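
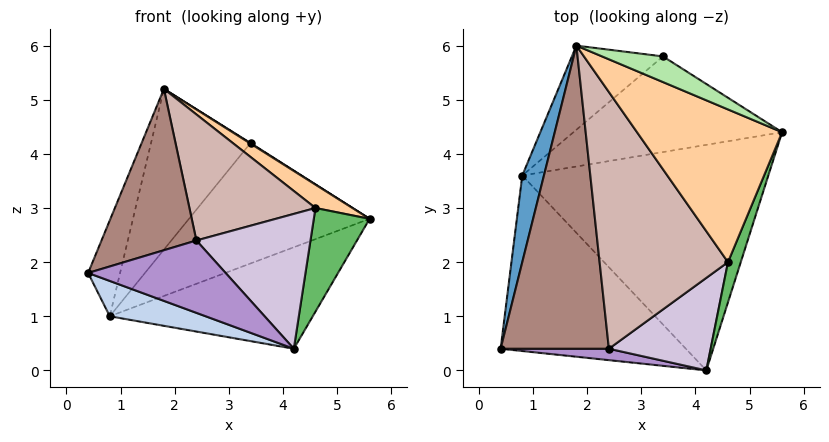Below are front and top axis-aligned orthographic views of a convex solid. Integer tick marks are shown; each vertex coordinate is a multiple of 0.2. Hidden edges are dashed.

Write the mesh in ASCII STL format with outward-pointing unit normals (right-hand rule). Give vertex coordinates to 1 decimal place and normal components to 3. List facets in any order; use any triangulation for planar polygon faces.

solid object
 facet normal -0.977 0.158 0.142
  outer loop
   vertex 0.8 3.6 1.0
   vertex 0.4 0.4 1.8
   vertex 1.8 6.0 5.2
  endloop
 endfacet
 facet normal -0.357 -0.184 -0.916
  outer loop
   vertex 0.8 3.6 1.0
   vertex 4.2 0.0 0.4
   vertex 0.4 0.4 1.8
  endloop
 endfacet
 facet normal 0.264 0.396 -0.880
  outer loop
   vertex 0.8 3.6 1.0
   vertex 5.6 4.4 2.8
   vertex 4.2 0.0 0.4
  endloop
 endfacet
 facet normal 0.489 -0.132 0.862
  outer loop
   vertex 4.6 2.0 3.0
   vertex 5.6 4.4 2.8
   vertex 1.8 6.0 5.2
  endloop
 endfacet
 facet normal 0.918 -0.370 0.144
  outer loop
   vertex 4.6 2.0 3.0
   vertex 4.2 0.0 0.4
   vertex 5.6 4.4 2.8
  endloop
 endfacet
 facet normal 0.528 -0.019 0.849
  outer loop
   vertex 3.4 5.8 4.2
   vertex 1.8 6.0 5.2
   vertex 5.6 4.4 2.8
  endloop
 endfacet
 facet normal 0.102 0.779 -0.619
  outer loop
   vertex 3.4 5.8 4.2
   vertex 5.6 4.4 2.8
   vertex 0.8 3.6 1.0
  endloop
 endfacet
 facet normal -0.176 0.872 -0.456
  outer loop
   vertex 3.4 5.8 4.2
   vertex 0.8 3.6 1.0
   vertex 1.8 6.0 5.2
  endloop
 endfacet
 facet normal -0.047 -0.987 0.155
  outer loop
   vertex 2.4 0.4 2.4
   vertex 0.4 0.4 1.8
   vertex 4.2 0.0 0.4
  endloop
 endfacet
 facet normal 0.407 -0.753 0.517
  outer loop
   vertex 2.4 0.4 2.4
   vertex 4.2 0.0 0.4
   vertex 4.6 2.0 3.0
  endloop
 endfacet
 facet normal -0.256 -0.454 0.853
  outer loop
   vertex 2.4 0.4 2.4
   vertex 1.8 6.0 5.2
   vertex 0.4 0.4 1.8
  endloop
 endfacet
 facet normal 0.075 -0.439 0.895
  outer loop
   vertex 2.4 0.4 2.4
   vertex 4.6 2.0 3.0
   vertex 1.8 6.0 5.2
  endloop
 endfacet
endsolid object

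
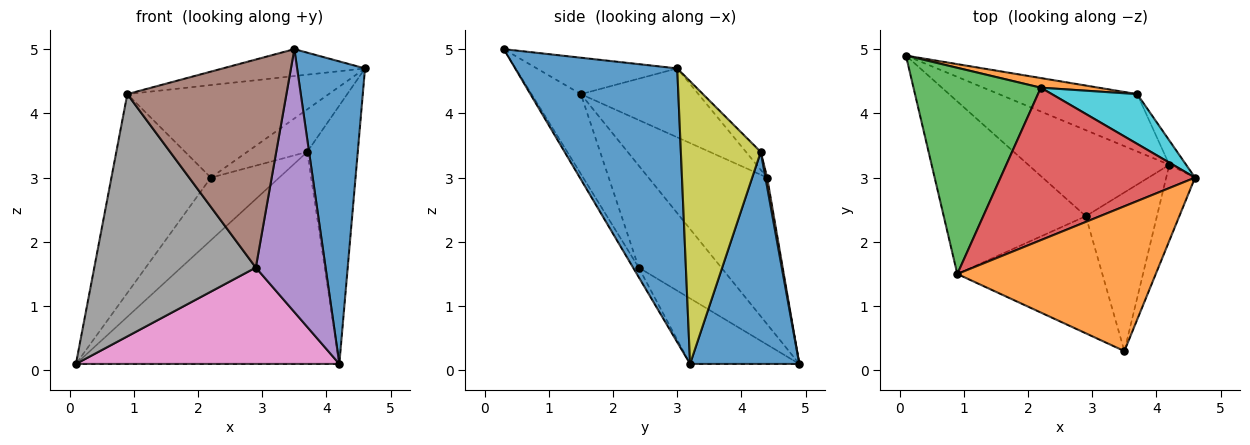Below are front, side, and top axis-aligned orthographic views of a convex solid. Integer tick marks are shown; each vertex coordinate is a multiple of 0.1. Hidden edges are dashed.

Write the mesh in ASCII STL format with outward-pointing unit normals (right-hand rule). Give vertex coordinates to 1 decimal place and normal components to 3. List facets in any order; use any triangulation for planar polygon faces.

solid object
 facet normal 0.918 -0.385 -0.097
  outer loop
   vertex 4.2 3.2 0.1
   vertex 4.6 3.0 4.7
   vertex 3.5 0.3 5.0
  endloop
 endfacet
 facet normal -0.178 0.180 0.968
  outer loop
   vertex 0.9 1.5 4.3
   vertex 3.5 0.3 5.0
   vertex 4.6 3.0 4.7
  endloop
 endfacet
 facet normal -0.638 0.534 0.554
  outer loop
   vertex 2.2 4.4 3.0
   vertex 0.1 4.9 0.1
   vertex 0.9 1.5 4.3
  endloop
 endfacet
 facet normal -0.290 0.497 0.818
  outer loop
   vertex 2.2 4.4 3.0
   vertex 0.9 1.5 4.3
   vertex 4.6 3.0 4.7
  endloop
 endfacet
 facet normal -0.069 -0.854 -0.515
  outer loop
   vertex 2.9 2.4 1.6
   vertex 4.2 3.2 0.1
   vertex 3.5 0.3 5.0
  endloop
 endfacet
 facet normal -0.261 -0.841 -0.474
  outer loop
   vertex 2.9 2.4 1.6
   vertex 3.5 0.3 5.0
   vertex 0.9 1.5 4.3
  endloop
 endfacet
 facet normal -0.296 -0.713 -0.636
  outer loop
   vertex 2.9 2.4 1.6
   vertex 0.1 4.9 0.1
   vertex 4.2 3.2 0.1
  endloop
 endfacet
 facet normal -0.385 -0.752 -0.535
  outer loop
   vertex 2.9 2.4 1.6
   vertex 0.9 1.5 4.3
   vertex 0.1 4.9 0.1
  endloop
 endfacet
 facet normal 0.844 0.534 -0.050
  outer loop
   vertex 3.7 4.3 3.4
   vertex 4.6 3.0 4.7
   vertex 4.2 3.2 0.1
  endloop
 endfacet
 facet normal -0.157 0.642 0.751
  outer loop
   vertex 3.7 4.3 3.4
   vertex 2.2 4.4 3.0
   vertex 4.6 3.0 4.7
  endloop
 endfacet
 facet normal 0.372 0.896 -0.242
  outer loop
   vertex 3.7 4.3 3.4
   vertex 4.2 3.2 0.1
   vertex 0.1 4.9 0.1
  endloop
 endfacet
 facet normal 0.025 0.988 0.152
  outer loop
   vertex 3.7 4.3 3.4
   vertex 0.1 4.9 0.1
   vertex 2.2 4.4 3.0
  endloop
 endfacet
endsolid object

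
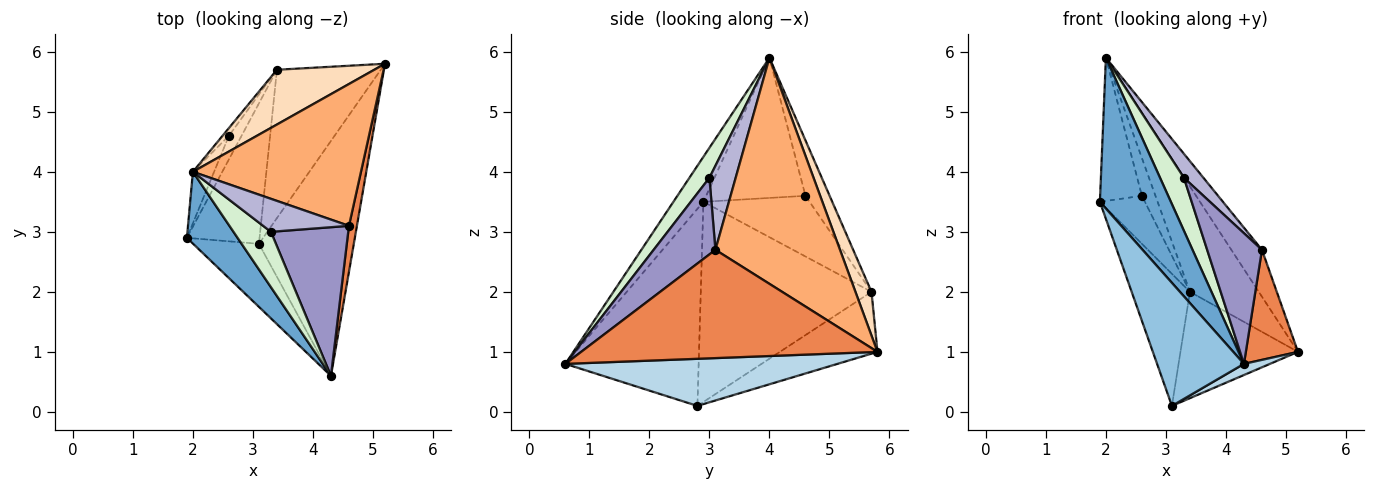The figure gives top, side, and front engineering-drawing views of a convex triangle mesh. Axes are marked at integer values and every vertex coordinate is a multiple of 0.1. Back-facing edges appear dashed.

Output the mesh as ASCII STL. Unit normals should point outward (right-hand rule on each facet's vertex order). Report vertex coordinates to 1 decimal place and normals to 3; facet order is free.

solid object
 facet normal -0.357 -0.844 0.401
  outer loop
   vertex 2.0 4.0 5.9
   vertex 1.9 2.9 3.5
   vertex 4.3 0.6 0.8
  endloop
 endfacet
 facet normal -0.807 -0.526 -0.269
  outer loop
   vertex 3.1 2.8 0.1
   vertex 4.3 0.6 0.8
   vertex 1.9 2.9 3.5
  endloop
 endfacet
 facet normal 0.444 -0.042 -0.895
  outer loop
   vertex 3.1 2.8 0.1
   vertex 5.2 5.8 1.0
   vertex 4.3 0.6 0.8
  endloop
 endfacet
 facet normal -0.913 0.384 -0.138
  outer loop
   vertex 2.6 4.6 3.6
   vertex 1.9 2.9 3.5
   vertex 2.0 4.0 5.9
  endloop
 endfacet
 facet normal 0.982 -0.173 0.072
  outer loop
   vertex 4.6 3.1 2.7
   vertex 4.3 0.6 0.8
   vertex 5.2 5.8 1.0
  endloop
 endfacet
 facet normal 0.787 0.194 0.585
  outer loop
   vertex 4.6 3.1 2.7
   vertex 5.2 5.8 1.0
   vertex 2.0 4.0 5.9
  endloop
 endfacet
 facet normal -0.436 0.524 -0.732
  outer loop
   vertex 3.4 5.7 2.0
   vertex 5.2 5.8 1.0
   vertex 3.1 2.8 0.1
  endloop
 endfacet
 facet normal 0.203 0.869 0.451
  outer loop
   vertex 3.4 5.7 2.0
   vertex 2.0 4.0 5.9
   vertex 5.2 5.8 1.0
  endloop
 endfacet
 facet normal -0.868 0.487 -0.100
  outer loop
   vertex 3.4 5.7 2.0
   vertex 2.6 4.6 3.6
   vertex 2.0 4.0 5.9
  endloop
 endfacet
 facet normal -0.895 0.305 -0.325
  outer loop
   vertex 3.4 5.7 2.0
   vertex 3.1 2.8 0.1
   vertex 1.9 2.9 3.5
  endloop
 endfacet
 facet normal -0.904 0.383 -0.188
  outer loop
   vertex 3.4 5.7 2.0
   vertex 1.9 2.9 3.5
   vertex 2.6 4.6 3.6
  endloop
 endfacet
 facet normal 0.501 -0.598 0.625
  outer loop
   vertex 3.3 3.0 3.9
   vertex 2.0 4.0 5.9
   vertex 4.3 0.6 0.8
  endloop
 endfacet
 facet normal 0.597 -0.530 0.603
  outer loop
   vertex 3.3 3.0 3.9
   vertex 4.3 0.6 0.8
   vertex 4.6 3.1 2.7
  endloop
 endfacet
 facet normal 0.621 -0.461 0.634
  outer loop
   vertex 3.3 3.0 3.9
   vertex 4.6 3.1 2.7
   vertex 2.0 4.0 5.9
  endloop
 endfacet
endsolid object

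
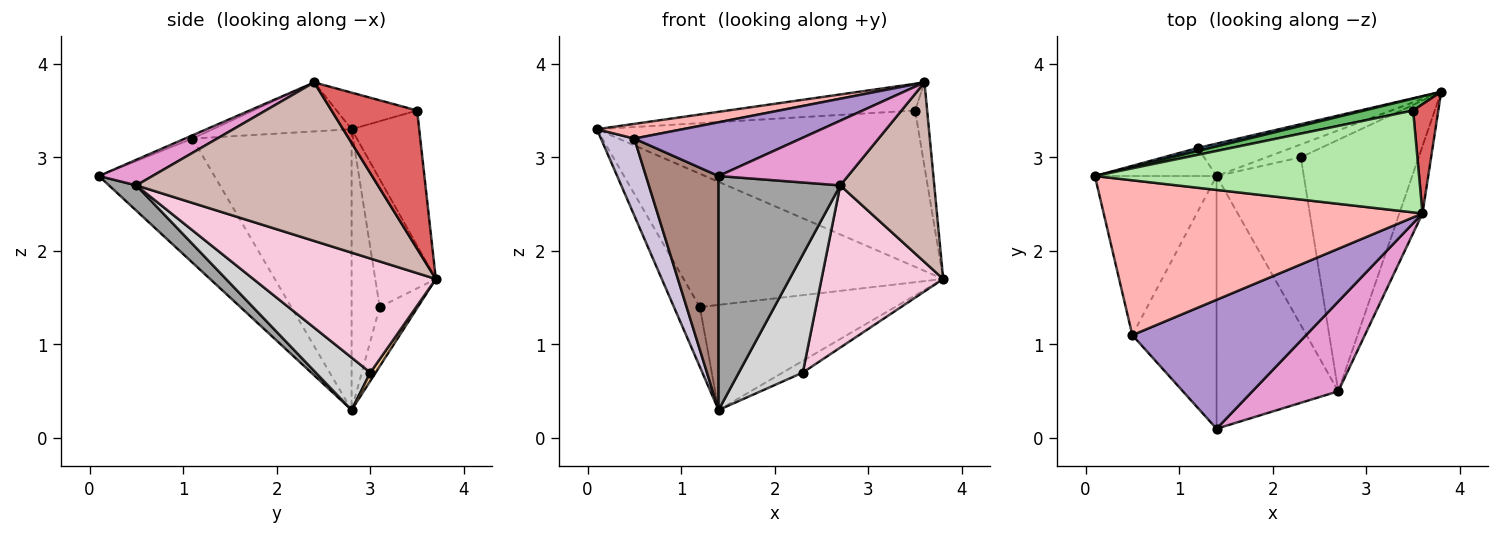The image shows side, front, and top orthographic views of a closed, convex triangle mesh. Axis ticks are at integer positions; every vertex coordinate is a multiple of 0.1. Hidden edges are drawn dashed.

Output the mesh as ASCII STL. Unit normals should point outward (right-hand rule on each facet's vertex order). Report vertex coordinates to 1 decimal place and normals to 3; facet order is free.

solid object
 facet normal -0.227 0.974 0.022
  outer loop
   vertex 1.2 3.1 1.4
   vertex 0.1 2.8 3.3
   vertex 3.8 3.7 1.7
  endloop
 endfacet
 facet normal -0.700 0.646 -0.304
  outer loop
   vertex 1.2 3.1 1.4
   vertex 1.4 2.8 0.3
   vertex 0.1 2.8 3.3
  endloop
 endfacet
 facet normal -0.183 0.939 -0.290
  outer loop
   vertex 1.2 3.1 1.4
   vertex 3.8 3.7 1.7
   vertex 1.4 2.8 0.3
  endloop
 endfacet
 facet normal 0.177 0.662 -0.728
  outer loop
   vertex 2.3 3.0 0.7
   vertex 1.4 2.8 0.3
   vertex 3.8 3.7 1.7
  endloop
 endfacet
 facet normal -0.205 0.976 0.074
  outer loop
   vertex 3.5 3.5 3.5
   vertex 3.8 3.7 1.7
   vertex 0.1 2.8 3.3
  endloop
 endfacet
 facet normal -0.109 0.252 0.962
  outer loop
   vertex 3.5 3.5 3.5
   vertex 0.1 2.8 3.3
   vertex 3.6 2.4 3.8
  endloop
 endfacet
 facet normal 0.975 0.137 0.178
  outer loop
   vertex 3.5 3.5 3.5
   vertex 3.6 2.4 3.8
   vertex 3.8 3.7 1.7
  endloop
 endfacet
 facet normal -0.151 -0.093 0.984
  outer loop
   vertex 0.5 1.1 3.2
   vertex 3.6 2.4 3.8
   vertex 0.1 2.8 3.3
  endloop
 endfacet
 facet normal -0.017 -0.385 0.923
  outer loop
   vertex 0.5 1.1 3.2
   vertex 1.4 0.1 2.8
   vertex 3.6 2.4 3.8
  endloop
 endfacet
 facet normal -0.901 -0.189 -0.390
  outer loop
   vertex 0.5 1.1 3.2
   vertex 0.1 2.8 3.3
   vertex 1.4 2.8 0.3
  endloop
 endfacet
 facet normal -0.734 -0.461 -0.498
  outer loop
   vertex 0.5 1.1 3.2
   vertex 1.4 2.8 0.3
   vertex 1.4 0.1 2.8
  endloop
 endfacet
 facet normal 0.923 -0.359 -0.135
  outer loop
   vertex 2.7 0.5 2.7
   vertex 3.8 3.7 1.7
   vertex 3.6 2.4 3.8
  endloop
 endfacet
 facet normal 0.235 -0.568 0.789
  outer loop
   vertex 2.7 0.5 2.7
   vertex 3.6 2.4 3.8
   vertex 1.4 0.1 2.8
  endloop
 endfacet
 facet normal 0.631 -0.421 -0.652
  outer loop
   vertex 2.7 0.5 2.7
   vertex 2.3 3.0 0.7
   vertex 3.8 3.7 1.7
  endloop
 endfacet
 facet normal 0.151 -0.672 -0.725
  outer loop
   vertex 2.7 0.5 2.7
   vertex 1.4 0.1 2.8
   vertex 1.4 2.8 0.3
  endloop
 endfacet
 facet normal 0.441 -0.517 -0.734
  outer loop
   vertex 2.7 0.5 2.7
   vertex 1.4 2.8 0.3
   vertex 2.3 3.0 0.7
  endloop
 endfacet
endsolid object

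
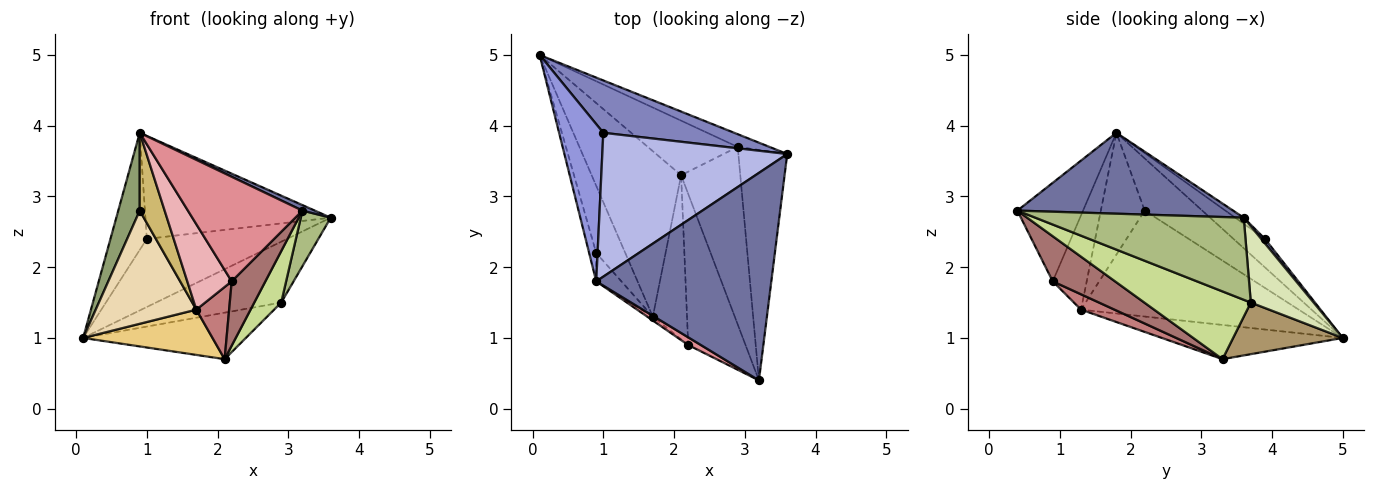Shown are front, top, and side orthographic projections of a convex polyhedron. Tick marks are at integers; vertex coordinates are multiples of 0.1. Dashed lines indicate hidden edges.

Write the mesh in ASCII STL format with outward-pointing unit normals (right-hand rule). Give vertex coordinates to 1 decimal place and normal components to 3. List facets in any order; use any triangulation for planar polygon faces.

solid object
 facet normal 0.419 -0.024 0.907
  outer loop
   vertex 0.9 1.8 3.9
   vertex 3.2 0.4 2.8
   vertex 3.6 3.6 2.7
  endloop
 endfacet
 facet normal 0.021 0.793 0.609
  outer loop
   vertex 1.0 3.9 2.4
   vertex 3.6 3.6 2.7
   vertex 0.1 5.0 1.0
  endloop
 endfacet
 facet normal -0.459 0.531 0.712
  outer loop
   vertex 1.0 3.9 2.4
   vertex 0.1 5.0 1.0
   vertex 0.9 1.8 3.9
  endloop
 endfacet
 facet normal -0.027 0.582 0.813
  outer loop
   vertex 1.0 3.9 2.4
   vertex 0.9 1.8 3.9
   vertex 3.6 3.6 2.7
  endloop
 endfacet
 facet normal -0.930 -0.347 -0.126
  outer loop
   vertex 0.9 2.2 2.8
   vertex 0.9 1.8 3.9
   vertex 0.1 5.0 1.0
  endloop
 endfacet
 facet normal 0.853 -0.122 -0.508
  outer loop
   vertex 2.9 3.7 1.5
   vertex 3.6 3.6 2.7
   vertex 3.2 0.4 2.8
  endloop
 endfacet
 facet normal 0.740 -0.187 -0.646
  outer loop
   vertex 2.9 3.7 1.5
   vertex 3.2 0.4 2.8
   vertex 2.1 3.3 0.7
  endloop
 endfacet
 facet normal 0.441 0.879 -0.184
  outer loop
   vertex 2.9 3.7 1.5
   vertex 0.1 5.0 1.0
   vertex 3.6 3.6 2.7
  endloop
 endfacet
 facet normal 0.400 0.594 -0.698
  outer loop
   vertex 2.9 3.7 1.5
   vertex 2.1 3.3 0.7
   vertex 0.1 5.0 1.0
  endloop
 endfacet
 facet normal -0.856 -0.486 -0.177
  outer loop
   vertex 1.7 1.3 1.4
   vertex 0.9 1.8 3.9
   vertex 0.9 2.2 2.8
  endloop
 endfacet
 facet normal -0.346 -0.248 -0.905
  outer loop
   vertex 1.7 1.3 1.4
   vertex 0.1 5.0 1.0
   vertex 2.1 3.3 0.7
  endloop
 endfacet
 facet normal -0.881 -0.407 -0.242
  outer loop
   vertex 1.7 1.3 1.4
   vertex 0.9 2.2 2.8
   vertex 0.1 5.0 1.0
  endloop
 endfacet
 facet normal 0.587 -0.317 -0.745
  outer loop
   vertex 2.2 0.9 1.8
   vertex 2.1 3.3 0.7
   vertex 3.2 0.4 2.8
  endloop
 endfacet
 facet normal 0.380 -0.372 -0.847
  outer loop
   vertex 2.2 0.9 1.8
   vertex 1.7 1.3 1.4
   vertex 2.1 3.3 0.7
  endloop
 endfacet
 facet normal -0.497 -0.866 0.064
  outer loop
   vertex 2.2 0.9 1.8
   vertex 3.2 0.4 2.8
   vertex 0.9 1.8 3.9
  endloop
 endfacet
 facet normal -0.607 -0.794 -0.035
  outer loop
   vertex 2.2 0.9 1.8
   vertex 0.9 1.8 3.9
   vertex 1.7 1.3 1.4
  endloop
 endfacet
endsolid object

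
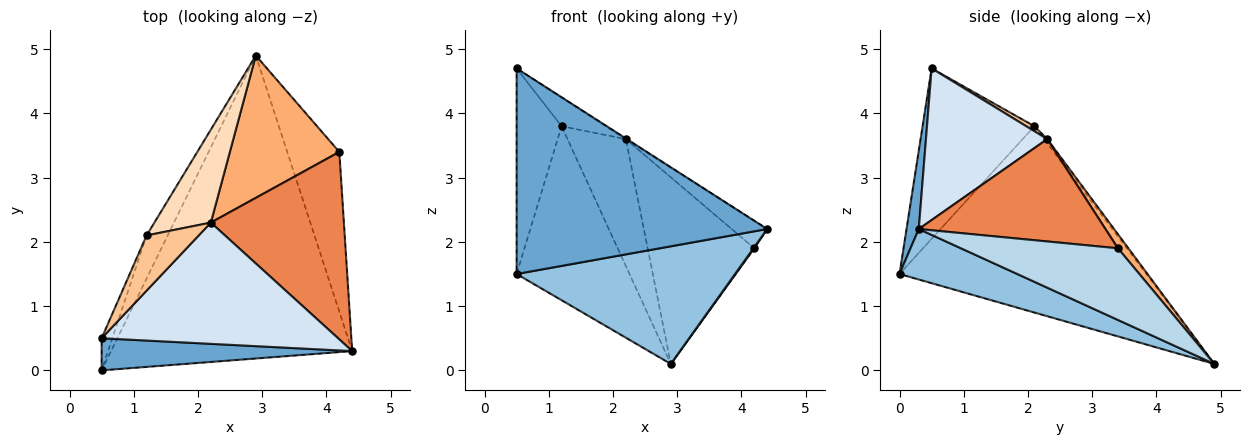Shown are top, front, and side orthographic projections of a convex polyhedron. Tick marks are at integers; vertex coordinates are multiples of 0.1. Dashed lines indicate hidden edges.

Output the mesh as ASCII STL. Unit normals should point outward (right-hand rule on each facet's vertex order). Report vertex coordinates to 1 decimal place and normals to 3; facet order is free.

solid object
 facet normal 0.048 -0.987 0.154
  outer loop
   vertex 0.5 0.0 1.5
   vertex 4.4 0.3 2.2
   vertex 0.5 0.5 4.7
  endloop
 endfacet
 facet normal 0.192 -0.355 -0.915
  outer loop
   vertex 0.5 0.0 1.5
   vertex 2.9 4.9 0.1
   vertex 4.4 0.3 2.2
  endloop
 endfacet
 facet normal 0.809 -0.005 -0.588
  outer loop
   vertex 4.2 3.4 1.9
   vertex 4.4 0.3 2.2
   vertex 2.9 4.9 0.1
  endloop
 endfacet
 facet normal 0.540 0.005 0.842
  outer loop
   vertex 2.2 2.3 3.6
   vertex 0.5 0.5 4.7
   vertex 4.4 0.3 2.2
  endloop
 endfacet
 facet normal 0.606 0.115 0.787
  outer loop
   vertex 2.2 2.3 3.6
   vertex 4.4 0.3 2.2
   vertex 4.2 3.4 1.9
  endloop
 endfacet
 facet normal 0.078 0.793 0.604
  outer loop
   vertex 2.2 2.3 3.6
   vertex 4.2 3.4 1.9
   vertex 2.9 4.9 0.1
  endloop
 endfacet
 facet normal 0.085 0.460 0.884
  outer loop
   vertex 1.2 2.1 3.8
   vertex 0.5 0.5 4.7
   vertex 2.2 2.3 3.6
  endloop
 endfacet
 facet normal -0.043 0.806 0.590
  outer loop
   vertex 1.2 2.1 3.8
   vertex 2.2 2.3 3.6
   vertex 2.9 4.9 0.1
  endloop
 endfacet
 facet normal -0.926 0.372 -0.058
  outer loop
   vertex 1.2 2.1 3.8
   vertex 0.5 0.0 1.5
   vertex 0.5 0.5 4.7
  endloop
 endfacet
 facet normal -0.905 0.414 -0.102
  outer loop
   vertex 1.2 2.1 3.8
   vertex 2.9 4.9 0.1
   vertex 0.5 0.0 1.5
  endloop
 endfacet
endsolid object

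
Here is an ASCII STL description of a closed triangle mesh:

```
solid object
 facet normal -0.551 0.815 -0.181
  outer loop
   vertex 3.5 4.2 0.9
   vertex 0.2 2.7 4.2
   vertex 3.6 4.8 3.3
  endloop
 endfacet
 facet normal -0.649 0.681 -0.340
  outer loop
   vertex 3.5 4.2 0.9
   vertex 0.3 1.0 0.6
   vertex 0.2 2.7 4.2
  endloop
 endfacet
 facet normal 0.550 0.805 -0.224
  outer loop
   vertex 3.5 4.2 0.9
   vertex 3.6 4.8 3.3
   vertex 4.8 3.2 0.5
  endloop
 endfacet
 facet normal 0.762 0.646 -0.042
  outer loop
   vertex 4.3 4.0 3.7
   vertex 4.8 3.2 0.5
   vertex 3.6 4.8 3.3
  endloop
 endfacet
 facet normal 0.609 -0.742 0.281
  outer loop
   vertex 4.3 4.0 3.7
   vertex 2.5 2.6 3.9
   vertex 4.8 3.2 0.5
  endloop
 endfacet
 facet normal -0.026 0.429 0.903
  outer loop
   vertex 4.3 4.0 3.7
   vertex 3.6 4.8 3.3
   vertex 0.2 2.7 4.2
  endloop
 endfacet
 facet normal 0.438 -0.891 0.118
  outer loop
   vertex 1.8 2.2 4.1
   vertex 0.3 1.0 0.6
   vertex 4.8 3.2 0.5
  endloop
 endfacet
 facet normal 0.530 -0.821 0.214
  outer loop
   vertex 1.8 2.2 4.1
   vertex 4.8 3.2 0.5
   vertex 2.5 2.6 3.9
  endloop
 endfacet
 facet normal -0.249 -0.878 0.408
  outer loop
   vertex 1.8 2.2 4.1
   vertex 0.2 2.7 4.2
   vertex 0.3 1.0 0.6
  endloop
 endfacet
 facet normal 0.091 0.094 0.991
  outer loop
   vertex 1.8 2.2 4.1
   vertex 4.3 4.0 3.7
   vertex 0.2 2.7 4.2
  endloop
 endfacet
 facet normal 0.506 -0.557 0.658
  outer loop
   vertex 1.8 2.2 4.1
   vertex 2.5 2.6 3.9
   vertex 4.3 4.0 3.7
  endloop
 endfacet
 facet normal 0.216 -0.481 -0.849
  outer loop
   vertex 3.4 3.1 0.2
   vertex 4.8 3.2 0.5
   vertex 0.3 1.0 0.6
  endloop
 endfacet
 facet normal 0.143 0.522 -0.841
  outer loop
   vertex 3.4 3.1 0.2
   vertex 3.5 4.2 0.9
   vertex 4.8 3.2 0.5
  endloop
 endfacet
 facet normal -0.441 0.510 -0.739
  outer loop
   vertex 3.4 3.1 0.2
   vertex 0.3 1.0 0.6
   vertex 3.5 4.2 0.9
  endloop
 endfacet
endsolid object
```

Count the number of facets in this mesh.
14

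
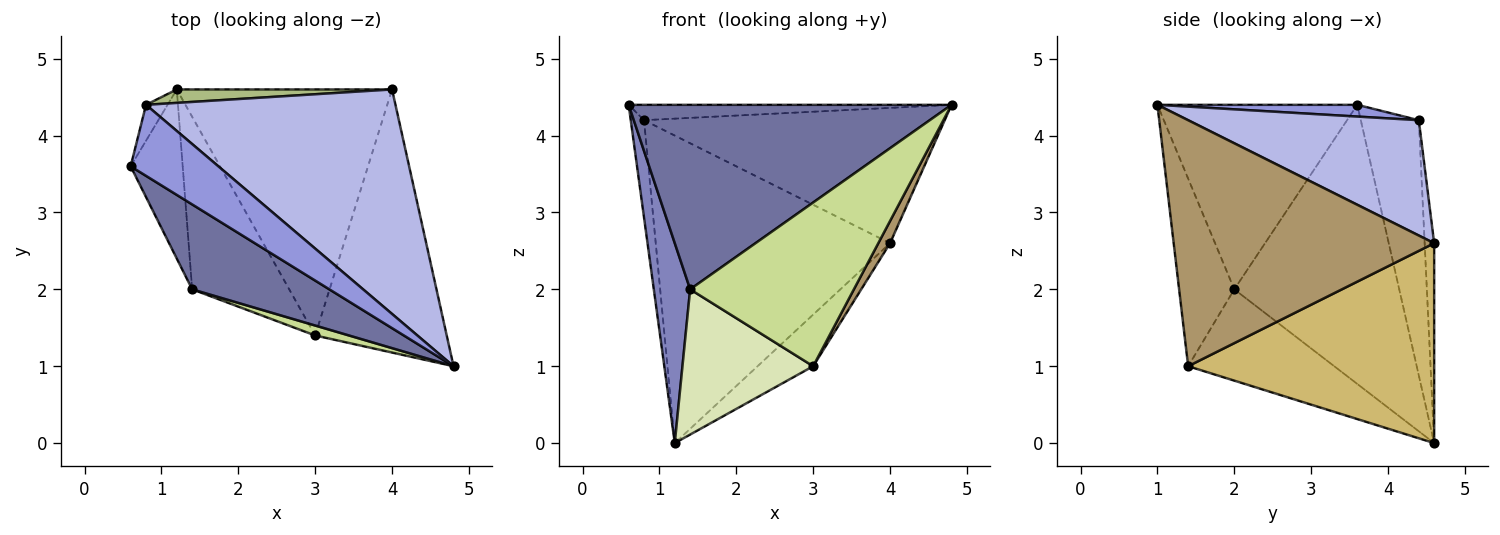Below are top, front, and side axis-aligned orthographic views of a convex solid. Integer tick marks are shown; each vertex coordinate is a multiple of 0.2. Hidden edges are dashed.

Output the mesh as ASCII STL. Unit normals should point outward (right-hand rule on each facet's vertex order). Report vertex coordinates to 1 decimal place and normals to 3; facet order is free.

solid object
 facet normal -0.490 -0.792 0.364
  outer loop
   vertex 1.4 2.0 2.0
   vertex 4.8 1.0 4.4
   vertex 0.6 3.6 4.4
  endloop
 endfacet
 facet normal -0.961 -0.212 -0.179
  outer loop
   vertex 1.4 2.0 2.0
   vertex 0.6 3.6 4.4
   vertex 1.2 4.6 0.0
  endloop
 endfacet
 facet normal 0.130 0.210 0.969
  outer loop
   vertex 0.8 4.4 4.2
   vertex 0.6 3.6 4.4
   vertex 4.8 1.0 4.4
  endloop
 endfacet
 facet normal 0.368 0.480 0.796
  outer loop
   vertex 0.8 4.4 4.2
   vertex 4.8 1.0 4.4
   vertex 4.0 4.6 2.6
  endloop
 endfacet
 facet normal -0.972 0.222 -0.082
  outer loop
   vertex 0.8 4.4 4.2
   vertex 1.2 4.6 0.0
   vertex 0.6 3.6 4.4
  endloop
 endfacet
 facet normal -0.041 0.998 0.044
  outer loop
   vertex 0.8 4.4 4.2
   vertex 4.0 4.6 2.6
   vertex 1.2 4.6 0.0
  endloop
 endfacet
 facet normal -0.319 -0.946 0.057
  outer loop
   vertex 3.0 1.4 1.0
   vertex 4.8 1.0 4.4
   vertex 1.4 2.0 2.0
  endloop
 endfacet
 facet normal -0.584 -0.523 -0.621
  outer loop
   vertex 3.0 1.4 1.0
   vertex 1.4 2.0 2.0
   vertex 1.2 4.6 0.0
  endloop
 endfacet
 facet normal 0.881 -0.040 -0.471
  outer loop
   vertex 3.0 1.4 1.0
   vertex 4.0 4.6 2.6
   vertex 4.8 1.0 4.4
  endloop
 endfacet
 facet normal 0.673 0.152 -0.724
  outer loop
   vertex 3.0 1.4 1.0
   vertex 1.2 4.6 0.0
   vertex 4.0 4.6 2.6
  endloop
 endfacet
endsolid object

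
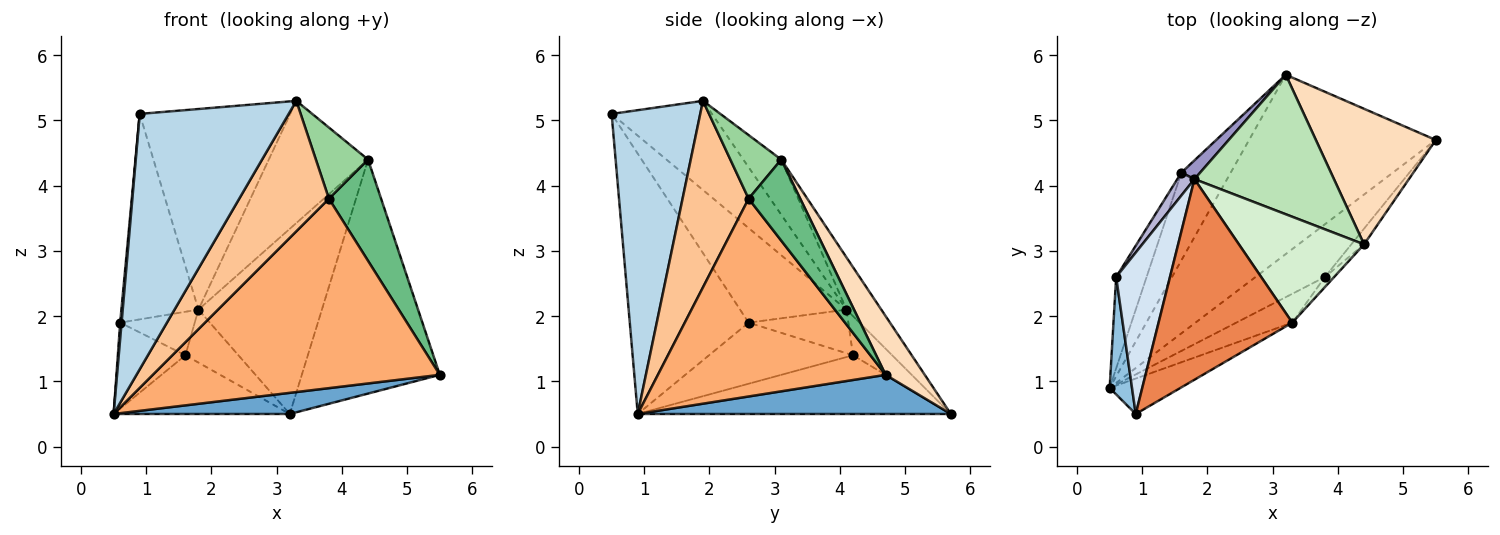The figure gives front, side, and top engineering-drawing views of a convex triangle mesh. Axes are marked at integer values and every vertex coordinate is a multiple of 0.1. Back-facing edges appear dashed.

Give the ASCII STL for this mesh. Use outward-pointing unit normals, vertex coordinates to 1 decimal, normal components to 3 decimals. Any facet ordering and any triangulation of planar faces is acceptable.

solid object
 facet normal 0.204 -0.115 -0.972
  outer loop
   vertex 3.2 5.7 0.5
   vertex 5.5 4.7 1.1
   vertex 0.5 0.9 0.5
  endloop
 endfacet
 facet normal -0.996 -0.012 0.086
  outer loop
   vertex 0.6 2.6 1.9
   vertex 0.5 0.9 0.5
   vertex 0.9 0.5 5.1
  endloop
 endfacet
 facet normal 0.508 -0.853 -0.118
  outer loop
   vertex 3.3 1.9 5.3
   vertex 0.9 0.5 5.1
   vertex 0.5 0.9 0.5
  endloop
 endfacet
 facet normal -0.736 0.533 0.419
  outer loop
   vertex 1.8 4.1 2.1
   vertex 0.6 2.6 1.9
   vertex 0.9 0.5 5.1
  endloop
 endfacet
 facet normal -0.426 0.640 0.640
  outer loop
   vertex 1.8 4.1 2.1
   vertex 0.9 0.5 5.1
   vertex 3.3 1.9 5.3
  endloop
 endfacet
 facet normal 0.607 -0.765 -0.213
  outer loop
   vertex 3.8 2.6 3.8
   vertex 0.5 0.9 0.5
   vertex 5.5 4.7 1.1
  endloop
 endfacet
 facet normal 0.584 -0.793 -0.175
  outer loop
   vertex 3.8 2.6 3.8
   vertex 3.3 1.9 5.3
   vertex 0.5 0.9 0.5
  endloop
 endfacet
 facet normal 0.238 0.840 0.487
  outer loop
   vertex 4.4 3.1 4.4
   vertex 5.5 4.7 1.1
   vertex 3.2 5.7 0.5
  endloop
 endfacet
 facet normal 0.699 -0.707 -0.110
  outer loop
   vertex 4.4 3.1 4.4
   vertex 3.8 2.6 3.8
   vertex 5.5 4.7 1.1
  endloop
 endfacet
 facet normal 0.695 -0.712 -0.101
  outer loop
   vertex 4.4 3.1 4.4
   vertex 3.3 1.9 5.3
   vertex 3.8 2.6 3.8
  endloop
 endfacet
 facet normal -0.220 0.779 0.587
  outer loop
   vertex 4.4 3.1 4.4
   vertex 3.2 5.7 0.5
   vertex 1.8 4.1 2.1
  endloop
 endfacet
 facet normal -0.277 0.726 0.629
  outer loop
   vertex 4.4 3.1 4.4
   vertex 1.8 4.1 2.1
   vertex 3.3 1.9 5.3
  endloop
 endfacet
 facet normal -0.571 0.774 0.274
  outer loop
   vertex 1.6 4.2 1.4
   vertex 1.8 4.1 2.1
   vertex 3.2 5.7 0.5
  endloop
 endfacet
 facet normal -0.764 0.571 0.300
  outer loop
   vertex 1.6 4.2 1.4
   vertex 0.6 2.6 1.9
   vertex 1.8 4.1 2.1
  endloop
 endfacet
 facet normal -0.703 0.396 -0.591
  outer loop
   vertex 1.6 4.2 1.4
   vertex 3.2 5.7 0.5
   vertex 0.5 0.9 0.5
  endloop
 endfacet
 facet normal -0.825 0.387 -0.411
  outer loop
   vertex 1.6 4.2 1.4
   vertex 0.5 0.9 0.5
   vertex 0.6 2.6 1.9
  endloop
 endfacet
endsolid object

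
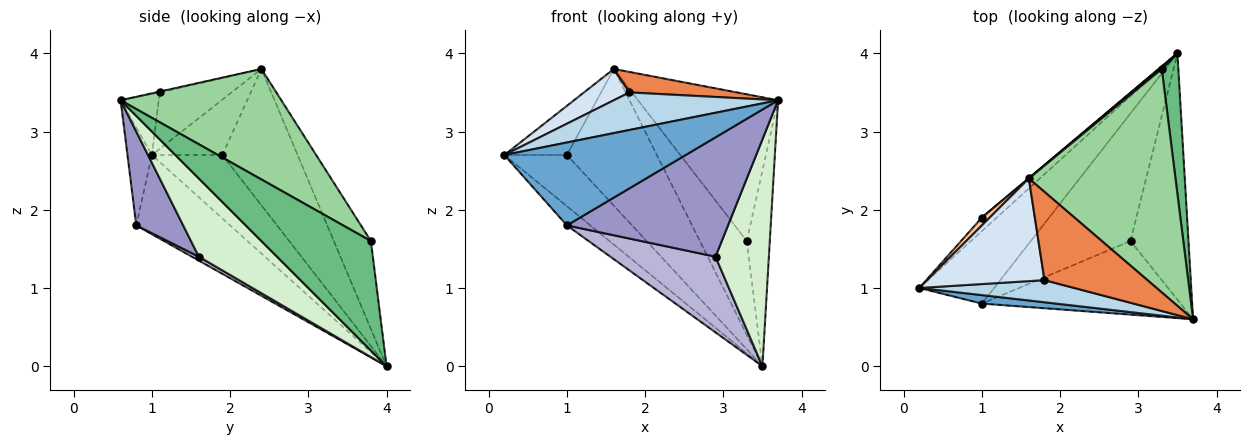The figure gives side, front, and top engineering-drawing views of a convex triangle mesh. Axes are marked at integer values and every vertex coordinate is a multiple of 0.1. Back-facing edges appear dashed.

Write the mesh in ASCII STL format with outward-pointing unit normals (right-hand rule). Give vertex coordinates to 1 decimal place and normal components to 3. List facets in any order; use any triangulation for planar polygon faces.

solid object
 facet normal -0.133 -0.986 0.101
  outer loop
   vertex 1.0 0.8 1.8
   vertex 3.7 0.6 3.4
   vertex 0.2 1.0 2.7
  endloop
 endfacet
 facet normal -0.715 0.179 -0.676
  outer loop
   vertex 1.0 0.8 1.8
   vertex 0.2 1.0 2.7
   vertex 3.5 4.0 0.0
  endloop
 endfacet
 facet normal -0.196 -0.845 0.498
  outer loop
   vertex 1.8 1.1 3.5
   vertex 0.2 1.0 2.7
   vertex 3.7 0.6 3.4
  endloop
 endfacet
 facet normal -0.418 -0.265 0.869
  outer loop
   vertex 1.8 1.1 3.5
   vertex 1.6 2.4 3.8
   vertex 0.2 1.0 2.7
  endloop
 endfacet
 facet normal -0.008 -0.226 0.974
  outer loop
   vertex 1.8 1.1 3.5
   vertex 3.7 0.6 3.4
   vertex 1.6 2.4 3.8
  endloop
 endfacet
 facet normal -0.736 0.654 -0.173
  outer loop
   vertex 1.0 1.9 2.7
   vertex 3.5 4.0 0.0
   vertex 0.2 1.0 2.7
  endloop
 endfacet
 facet normal -0.743 0.661 0.105
  outer loop
   vertex 1.0 1.9 2.7
   vertex 0.2 1.0 2.7
   vertex 1.6 2.4 3.8
  endloop
 endfacet
 facet normal -0.642 0.767 0.002
  outer loop
   vertex 1.0 1.9 2.7
   vertex 1.6 2.4 3.8
   vertex 3.5 4.0 0.0
  endloop
 endfacet
 facet normal 0.968 0.203 0.146
  outer loop
   vertex 3.3 3.8 1.6
   vertex 3.7 0.6 3.4
   vertex 3.5 4.0 0.0
  endloop
 endfacet
 facet normal 0.533 0.464 0.707
  outer loop
   vertex 3.3 3.8 1.6
   vertex 1.6 2.4 3.8
   vertex 3.7 0.6 3.4
  endloop
 endfacet
 facet normal -0.620 0.785 0.021
  outer loop
   vertex 3.3 3.8 1.6
   vertex 3.5 4.0 0.0
   vertex 1.6 2.4 3.8
  endloop
 endfacet
 facet normal 0.704 -0.481 -0.522
  outer loop
   vertex 2.9 1.6 1.4
   vertex 3.5 4.0 0.0
   vertex 3.7 0.6 3.4
  endloop
 endfacet
 facet normal 0.241 -0.826 -0.509
  outer loop
   vertex 2.9 1.6 1.4
   vertex 3.7 0.6 3.4
   vertex 1.0 0.8 1.8
  endloop
 endfacet
 facet normal 0.034 -0.510 -0.860
  outer loop
   vertex 2.9 1.6 1.4
   vertex 1.0 0.8 1.8
   vertex 3.5 4.0 0.0
  endloop
 endfacet
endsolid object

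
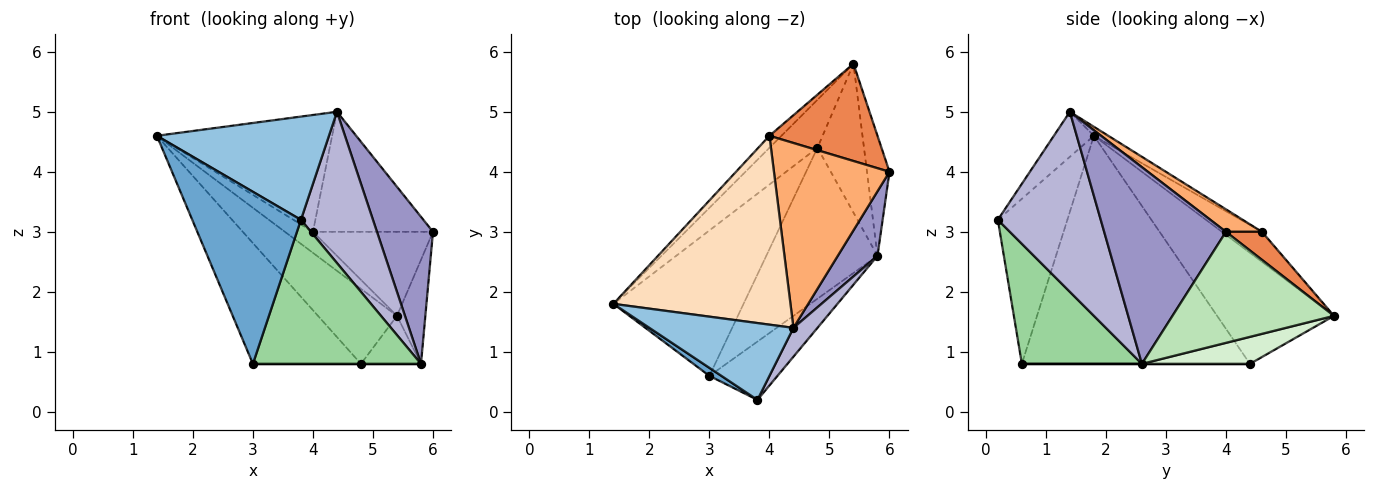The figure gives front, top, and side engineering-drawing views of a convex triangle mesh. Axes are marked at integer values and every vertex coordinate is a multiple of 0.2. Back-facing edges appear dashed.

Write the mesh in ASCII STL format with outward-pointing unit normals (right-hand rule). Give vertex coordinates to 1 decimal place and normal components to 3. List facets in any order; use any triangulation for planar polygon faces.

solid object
 facet normal -0.538 -0.842 0.039
  outer loop
   vertex 3.0 0.6 0.8
   vertex 3.8 0.2 3.2
   vertex 1.4 1.8 4.6
  endloop
 endfacet
 facet normal -0.183 -0.789 0.587
  outer loop
   vertex 4.4 1.4 5.0
   vertex 1.4 1.8 4.6
   vertex 3.8 0.2 3.2
  endloop
 endfacet
 facet normal -0.780 0.527 -0.337
  outer loop
   vertex 4.8 4.4 0.8
   vertex 1.4 1.8 4.6
   vertex 5.4 5.8 1.6
  endloop
 endfacet
 facet normal -0.803 0.380 -0.458
  outer loop
   vertex 4.8 4.4 0.8
   vertex 3.0 0.6 0.8
   vertex 1.4 1.8 4.6
  endloop
 endfacet
 facet normal 0.192 0.642 0.742
  outer loop
   vertex 4.0 4.6 3.0
   vertex 6.0 4.0 3.0
   vertex 5.4 5.8 1.6
  endloop
 endfacet
 facet normal 0.161 0.537 0.828
  outer loop
   vertex 4.0 4.6 3.0
   vertex 4.4 1.4 5.0
   vertex 6.0 4.0 3.0
  endloop
 endfacet
 facet normal -0.778 0.545 -0.311
  outer loop
   vertex 4.0 4.6 3.0
   vertex 5.4 5.8 1.6
   vertex 1.4 1.8 4.6
  endloop
 endfacet
 facet normal -0.043 0.526 0.850
  outer loop
   vertex 4.0 4.6 3.0
   vertex 1.4 1.8 4.6
   vertex 4.4 1.4 5.0
  endloop
 endfacet
 facet normal 0.000 0.000 -1.000
  outer loop
   vertex 5.8 2.6 0.8
   vertex 3.0 0.6 0.8
   vertex 4.8 4.4 0.8
  endloop
 endfacet
 facet normal 0.552 -0.773 -0.313
  outer loop
   vertex 5.8 2.6 0.8
   vertex 3.8 0.2 3.2
   vertex 3.0 0.6 0.8
  endloop
 endfacet
 facet normal 0.966 0.170 -0.196
  outer loop
   vertex 5.8 2.6 0.8
   vertex 5.4 5.8 1.6
   vertex 6.0 4.0 3.0
  endloop
 endfacet
 facet normal 0.484 0.269 -0.833
  outer loop
   vertex 5.8 2.6 0.8
   vertex 4.8 4.4 0.8
   vertex 5.4 5.8 1.6
  endloop
 endfacet
 facet normal 0.894 -0.411 0.180
  outer loop
   vertex 5.8 2.6 0.8
   vertex 6.0 4.0 3.0
   vertex 4.4 1.4 5.0
  endloop
 endfacet
 facet normal 0.814 -0.570 0.109
  outer loop
   vertex 5.8 2.6 0.8
   vertex 4.4 1.4 5.0
   vertex 3.8 0.2 3.2
  endloop
 endfacet
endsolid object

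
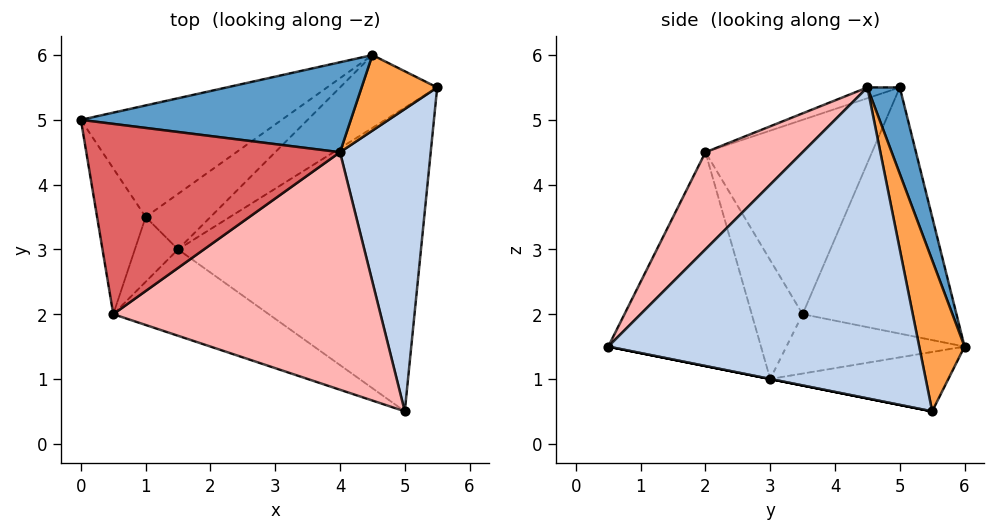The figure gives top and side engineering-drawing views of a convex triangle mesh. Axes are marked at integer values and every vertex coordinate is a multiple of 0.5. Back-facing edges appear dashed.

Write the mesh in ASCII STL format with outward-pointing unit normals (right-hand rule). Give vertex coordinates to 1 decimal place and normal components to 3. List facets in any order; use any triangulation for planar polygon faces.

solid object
 facet normal 0.116 0.925 0.361
  outer loop
   vertex 4.0 4.5 5.5
   vertex 4.5 6.0 1.5
   vertex 0.0 5.0 5.5
  endloop
 endfacet
 facet normal 0.959 -0.040 0.280
  outer loop
   vertex 4.0 4.5 5.5
   vertex 5.0 0.5 1.5
   vertex 5.5 5.5 0.5
  endloop
 endfacet
 facet normal 0.667 0.667 0.333
  outer loop
   vertex 4.0 4.5 5.5
   vertex 5.5 5.5 0.5
   vertex 4.5 6.0 1.5
  endloop
 endfacet
 facet normal 0.000 -0.196 -0.981
  outer loop
   vertex 1.5 3.0 1.0
   vertex 5.5 5.5 0.5
   vertex 5.0 0.5 1.5
  endloop
 endfacet
 facet normal -0.434 0.553 -0.711
  outer loop
   vertex 1.5 3.0 1.0
   vertex 4.5 6.0 1.5
   vertex 5.5 5.5 0.5
  endloop
 endfacet
 facet normal -0.505 -0.781 -0.367
  outer loop
   vertex 0.5 2.0 4.5
   vertex 1.5 3.0 1.0
   vertex 5.0 0.5 1.5
  endloop
 endfacet
 facet normal -0.040 -0.322 0.946
  outer loop
   vertex 0.5 2.0 4.5
   vertex 4.0 4.5 5.5
   vertex 0.0 5.0 5.5
  endloop
 endfacet
 facet normal 0.260 -0.650 0.715
  outer loop
   vertex 0.5 2.0 4.5
   vertex 5.0 0.5 1.5
   vertex 4.0 4.5 5.5
  endloop
 endfacet
 facet normal -0.559 0.692 -0.456
  outer loop
   vertex 1.0 3.5 2.0
   vertex 0.0 5.0 5.5
   vertex 4.5 6.0 1.5
  endloop
 endfacet
 facet normal -0.528 0.624 -0.576
  outer loop
   vertex 1.0 3.5 2.0
   vertex 4.5 6.0 1.5
   vertex 1.5 3.0 1.0
  endloop
 endfacet
 facet normal -0.967 -0.081 -0.242
  outer loop
   vertex 1.0 3.5 2.0
   vertex 0.5 2.0 4.5
   vertex 0.0 5.0 5.5
  endloop
 endfacet
 facet normal -0.910 -0.248 -0.331
  outer loop
   vertex 1.0 3.5 2.0
   vertex 1.5 3.0 1.0
   vertex 0.5 2.0 4.5
  endloop
 endfacet
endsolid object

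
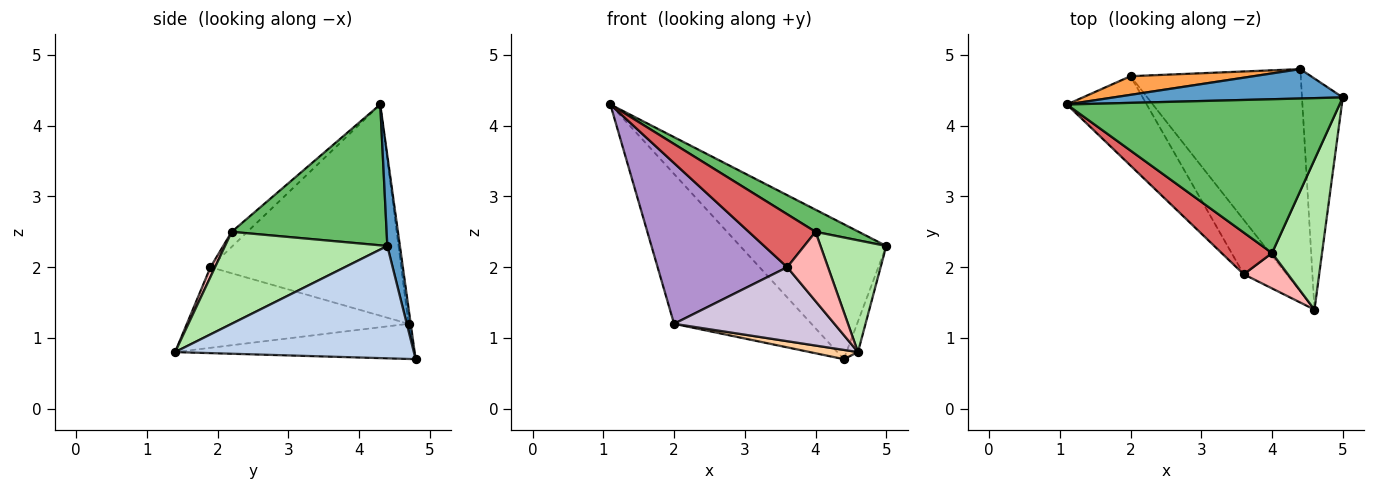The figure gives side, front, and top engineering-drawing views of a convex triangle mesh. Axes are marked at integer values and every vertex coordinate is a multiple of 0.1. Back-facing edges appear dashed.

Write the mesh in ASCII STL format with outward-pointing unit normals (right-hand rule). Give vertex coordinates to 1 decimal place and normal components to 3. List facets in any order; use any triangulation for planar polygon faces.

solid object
 facet normal 0.084 0.974 0.212
  outer loop
   vertex 4.4 4.8 0.7
   vertex 1.1 4.3 4.3
   vertex 5.0 4.4 2.3
  endloop
 endfacet
 facet normal 0.939 0.045 -0.341
  outer loop
   vertex 4.4 4.8 0.7
   vertex 5.0 4.4 2.3
   vertex 4.6 1.4 0.8
  endloop
 endfacet
 facet normal -0.016 0.992 0.123
  outer loop
   vertex 2.0 4.7 1.2
   vertex 1.1 4.3 4.3
   vertex 4.4 4.8 0.7
  endloop
 endfacet
 facet normal -0.202 -0.041 -0.979
  outer loop
   vertex 2.0 4.7 1.2
   vertex 4.4 4.8 0.7
   vertex 4.6 1.4 0.8
  endloop
 endfacet
 facet normal 0.455 -0.127 0.881
  outer loop
   vertex 4.0 2.2 2.5
   vertex 5.0 4.4 2.3
   vertex 1.1 4.3 4.3
  endloop
 endfacet
 facet normal 0.828 -0.335 0.450
  outer loop
   vertex 4.0 2.2 2.5
   vertex 4.6 1.4 0.8
   vertex 5.0 4.4 2.3
  endloop
 endfacet
 facet normal -0.182 -0.772 0.609
  outer loop
   vertex 3.6 1.9 2.0
   vertex 4.0 2.2 2.5
   vertex 1.1 4.3 4.3
  endloop
 endfacet
 facet normal 0.099 -0.886 0.452
  outer loop
   vertex 3.6 1.9 2.0
   vertex 4.6 1.4 0.8
   vertex 4.0 2.2 2.5
  endloop
 endfacet
 facet normal -0.789 -0.536 -0.298
  outer loop
   vertex 3.6 1.9 2.0
   vertex 1.1 4.3 4.3
   vertex 2.0 4.7 1.2
  endloop
 endfacet
 facet normal -0.744 -0.538 -0.396
  outer loop
   vertex 3.6 1.9 2.0
   vertex 2.0 4.7 1.2
   vertex 4.6 1.4 0.8
  endloop
 endfacet
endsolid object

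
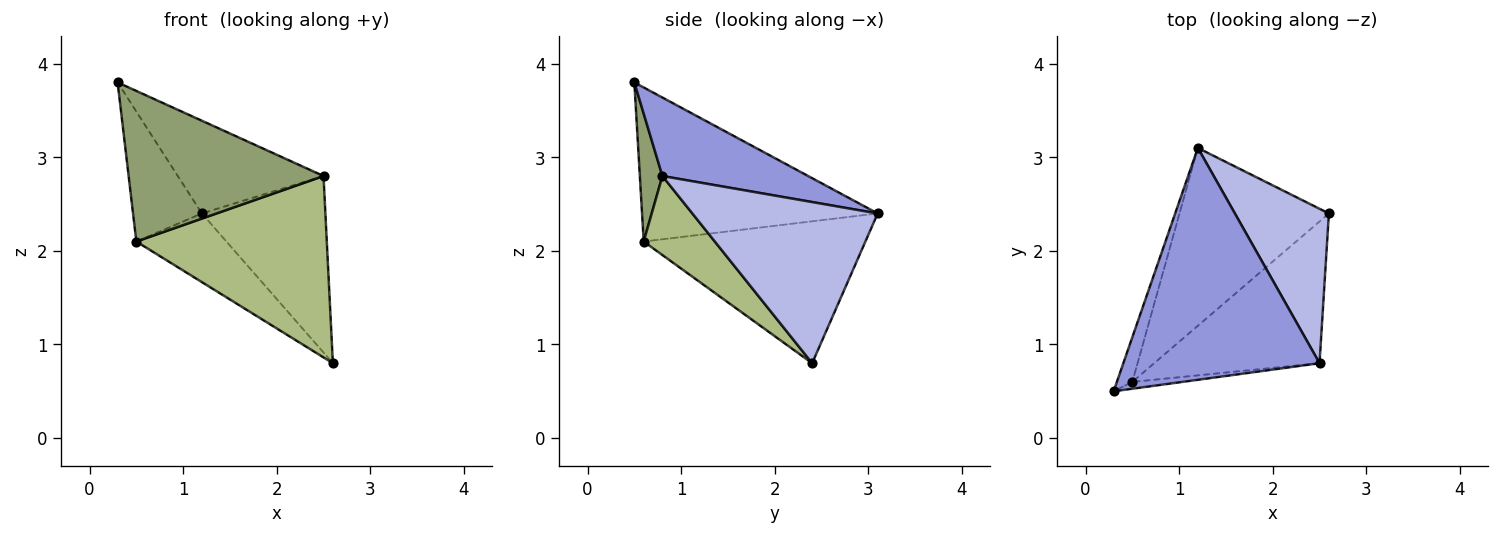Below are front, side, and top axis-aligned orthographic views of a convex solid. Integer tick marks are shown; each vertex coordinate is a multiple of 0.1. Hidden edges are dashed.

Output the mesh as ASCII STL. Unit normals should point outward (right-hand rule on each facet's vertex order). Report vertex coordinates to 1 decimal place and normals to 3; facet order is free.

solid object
 facet normal -0.955 0.279 -0.096
  outer loop
   vertex 0.5 0.6 2.1
   vertex 0.3 0.5 3.8
   vertex 1.2 3.1 2.4
  endloop
 endfacet
 facet normal -0.663 0.269 -0.698
  outer loop
   vertex 0.5 0.6 2.1
   vertex 1.2 3.1 2.4
   vertex 2.6 2.4 0.8
  endloop
 endfacet
 facet normal 0.348 0.348 0.870
  outer loop
   vertex 2.5 0.8 2.8
   vertex 1.2 3.1 2.4
   vertex 0.3 0.5 3.8
  endloop
 endfacet
 facet normal 0.749 0.499 0.437
  outer loop
   vertex 2.5 0.8 2.8
   vertex 2.6 2.4 0.8
   vertex 1.2 3.1 2.4
  endloop
 endfacet
 facet normal 0.115 -0.992 -0.045
  outer loop
   vertex 2.5 0.8 2.8
   vertex 0.3 0.5 3.8
   vertex 0.5 0.6 2.1
  endloop
 endfacet
 facet normal 0.282 -0.756 -0.591
  outer loop
   vertex 2.5 0.8 2.8
   vertex 0.5 0.6 2.1
   vertex 2.6 2.4 0.8
  endloop
 endfacet
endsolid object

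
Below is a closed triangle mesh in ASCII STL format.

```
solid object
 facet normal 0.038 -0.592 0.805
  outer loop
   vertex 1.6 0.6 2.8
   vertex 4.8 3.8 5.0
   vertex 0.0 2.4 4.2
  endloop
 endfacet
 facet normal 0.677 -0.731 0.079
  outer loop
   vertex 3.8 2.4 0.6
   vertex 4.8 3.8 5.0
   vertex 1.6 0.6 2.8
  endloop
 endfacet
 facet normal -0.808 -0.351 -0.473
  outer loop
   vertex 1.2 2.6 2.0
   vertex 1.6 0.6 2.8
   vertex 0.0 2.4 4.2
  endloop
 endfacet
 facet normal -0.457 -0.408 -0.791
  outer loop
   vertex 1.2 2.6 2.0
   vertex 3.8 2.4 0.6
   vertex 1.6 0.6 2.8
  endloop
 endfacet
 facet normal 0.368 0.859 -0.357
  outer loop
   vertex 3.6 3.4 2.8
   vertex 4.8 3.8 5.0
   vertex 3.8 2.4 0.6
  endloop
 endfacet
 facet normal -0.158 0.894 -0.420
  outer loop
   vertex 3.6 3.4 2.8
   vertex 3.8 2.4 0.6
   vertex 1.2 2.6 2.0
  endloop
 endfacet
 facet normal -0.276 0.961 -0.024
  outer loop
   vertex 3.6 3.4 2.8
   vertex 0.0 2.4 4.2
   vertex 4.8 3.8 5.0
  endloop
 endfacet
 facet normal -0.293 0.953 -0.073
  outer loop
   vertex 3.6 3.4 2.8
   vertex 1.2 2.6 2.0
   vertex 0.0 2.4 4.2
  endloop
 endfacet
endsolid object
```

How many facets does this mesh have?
8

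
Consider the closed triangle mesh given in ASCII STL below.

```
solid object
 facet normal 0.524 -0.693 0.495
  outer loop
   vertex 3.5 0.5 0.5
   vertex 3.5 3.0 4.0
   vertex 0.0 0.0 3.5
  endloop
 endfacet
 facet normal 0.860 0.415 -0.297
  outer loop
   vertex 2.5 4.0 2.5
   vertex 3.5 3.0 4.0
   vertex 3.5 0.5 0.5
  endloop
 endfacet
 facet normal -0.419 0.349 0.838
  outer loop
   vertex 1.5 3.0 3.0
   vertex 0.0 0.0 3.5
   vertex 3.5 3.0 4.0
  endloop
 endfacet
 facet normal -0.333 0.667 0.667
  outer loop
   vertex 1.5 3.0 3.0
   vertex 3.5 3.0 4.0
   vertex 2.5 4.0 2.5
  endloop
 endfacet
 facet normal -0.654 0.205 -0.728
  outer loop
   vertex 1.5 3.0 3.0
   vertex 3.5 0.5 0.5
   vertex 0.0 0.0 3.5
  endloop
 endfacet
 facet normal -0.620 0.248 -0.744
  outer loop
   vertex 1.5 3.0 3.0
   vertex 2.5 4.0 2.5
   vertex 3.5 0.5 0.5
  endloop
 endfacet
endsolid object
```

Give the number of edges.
9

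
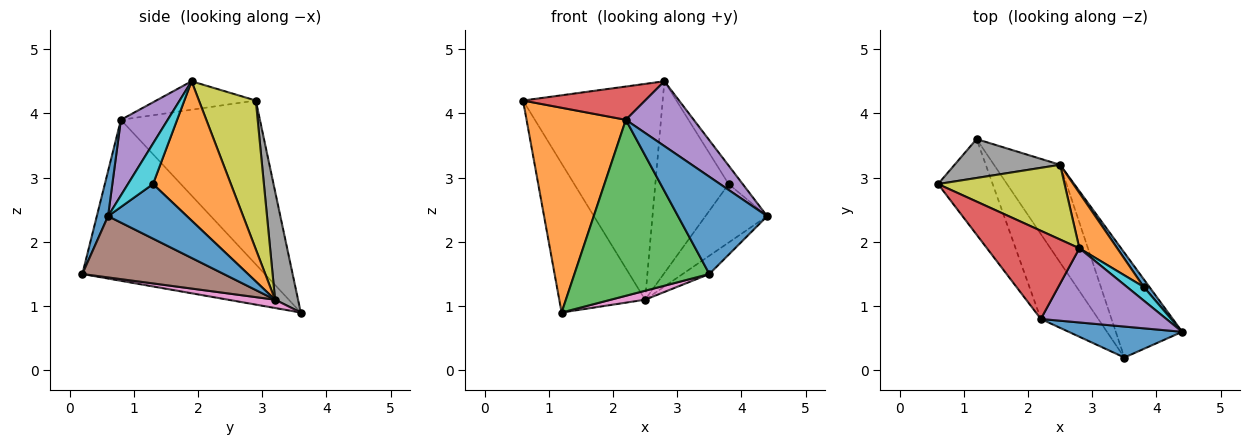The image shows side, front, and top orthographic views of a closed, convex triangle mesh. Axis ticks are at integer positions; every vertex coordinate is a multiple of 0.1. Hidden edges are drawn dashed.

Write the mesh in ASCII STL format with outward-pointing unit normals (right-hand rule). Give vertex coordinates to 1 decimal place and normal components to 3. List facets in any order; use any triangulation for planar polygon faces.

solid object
 facet normal 0.119 -0.946 0.301
  outer loop
   vertex 2.2 0.8 3.9
   vertex 3.5 0.2 1.5
   vertex 4.4 0.6 2.4
  endloop
 endfacet
 facet normal -0.785 -0.561 -0.262
  outer loop
   vertex 2.2 0.8 3.9
   vertex 0.6 2.9 4.2
   vertex 1.2 3.6 0.9
  endloop
 endfacet
 facet normal -0.773 -0.571 -0.276
  outer loop
   vertex 2.2 0.8 3.9
   vertex 1.2 3.6 0.9
   vertex 3.5 0.2 1.5
  endloop
 endfacet
 facet normal -0.277 -0.339 0.899
  outer loop
   vertex 2.8 1.9 4.5
   vertex 0.6 2.9 4.2
   vertex 2.2 0.8 3.9
  endloop
 endfacet
 facet normal 0.413 -0.599 0.686
  outer loop
   vertex 2.8 1.9 4.5
   vertex 2.2 0.8 3.9
   vertex 4.4 0.6 2.4
  endloop
 endfacet
 facet normal 0.673 0.127 -0.729
  outer loop
   vertex 2.5 3.2 1.1
   vertex 4.4 0.6 2.4
   vertex 3.5 0.2 1.5
  endloop
 endfacet
 facet normal 0.124 -0.090 -0.988
  outer loop
   vertex 2.5 3.2 1.1
   vertex 3.5 0.2 1.5
   vertex 1.2 3.6 0.9
  endloop
 endfacet
 facet normal 0.251 0.937 0.244
  outer loop
   vertex 2.5 3.2 1.1
   vertex 1.2 3.6 0.9
   vertex 0.6 2.9 4.2
  endloop
 endfacet
 facet normal 0.359 0.882 0.305
  outer loop
   vertex 2.5 3.2 1.1
   vertex 0.6 2.9 4.2
   vertex 2.8 1.9 4.5
  endloop
 endfacet
 facet normal 0.820 0.460 0.340
  outer loop
   vertex 3.8 1.3 2.9
   vertex 2.8 1.9 4.5
   vertex 4.4 0.6 2.4
  endloop
 endfacet
 facet normal 0.785 0.614 0.082
  outer loop
   vertex 3.8 1.3 2.9
   vertex 4.4 0.6 2.4
   vertex 2.5 3.2 1.1
  endloop
 endfacet
 facet normal 0.714 0.673 0.194
  outer loop
   vertex 3.8 1.3 2.9
   vertex 2.5 3.2 1.1
   vertex 2.8 1.9 4.5
  endloop
 endfacet
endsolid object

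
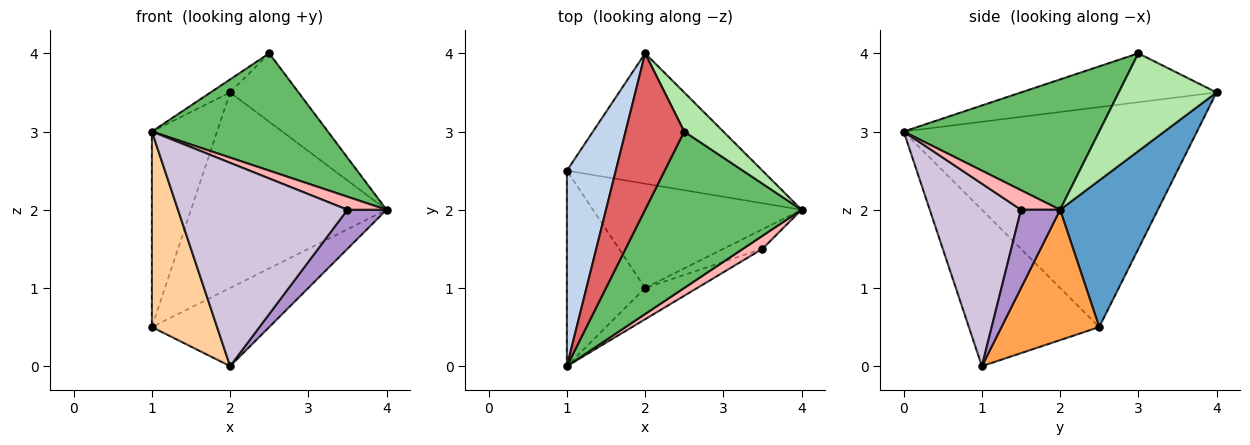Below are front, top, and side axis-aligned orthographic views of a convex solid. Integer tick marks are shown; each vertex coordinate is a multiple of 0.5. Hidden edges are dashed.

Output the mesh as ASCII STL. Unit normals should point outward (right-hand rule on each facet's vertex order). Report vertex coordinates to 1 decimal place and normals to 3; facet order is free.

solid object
 facet normal 0.384 0.768 -0.512
  outer loop
   vertex 2.0 4.0 3.5
   vertex 4.0 2.0 2.0
   vertex 1.0 2.5 0.5
  endloop
 endfacet
 facet normal -0.954 0.212 0.212
  outer loop
   vertex 2.0 4.0 3.5
   vertex 1.0 2.5 0.5
   vertex 1.0 0.0 3.0
  endloop
 endfacet
 facet normal 0.447 0.537 -0.716
  outer loop
   vertex 2.0 1.0 0.0
   vertex 1.0 2.5 0.5
   vertex 4.0 2.0 2.0
  endloop
 endfacet
 facet normal -0.816 -0.408 -0.408
  outer loop
   vertex 2.0 1.0 0.0
   vertex 1.0 0.0 3.0
   vertex 1.0 2.5 0.5
  endloop
 endfacet
 facet normal 0.555 -0.499 0.666
  outer loop
   vertex 2.5 3.0 4.0
   vertex 1.0 0.0 3.0
   vertex 4.0 2.0 2.0
  endloop
 endfacet
 facet normal 0.778 0.545 0.311
  outer loop
   vertex 2.5 3.0 4.0
   vertex 4.0 2.0 2.0
   vertex 2.0 4.0 3.5
  endloop
 endfacet
 facet normal -0.639 0.064 0.767
  outer loop
   vertex 2.5 3.0 4.0
   vertex 2.0 4.0 3.5
   vertex 1.0 0.0 3.0
  endloop
 endfacet
 facet normal 0.577 -0.577 0.577
  outer loop
   vertex 3.5 1.5 2.0
   vertex 4.0 2.0 2.0
   vertex 1.0 0.0 3.0
  endloop
 endfacet
 facet normal 0.667 -0.667 -0.333
  outer loop
   vertex 3.5 1.5 2.0
   vertex 2.0 1.0 0.0
   vertex 4.0 2.0 2.0
  endloop
 endfacet
 facet normal 0.470 -0.873 -0.134
  outer loop
   vertex 3.5 1.5 2.0
   vertex 1.0 0.0 3.0
   vertex 2.0 1.0 0.0
  endloop
 endfacet
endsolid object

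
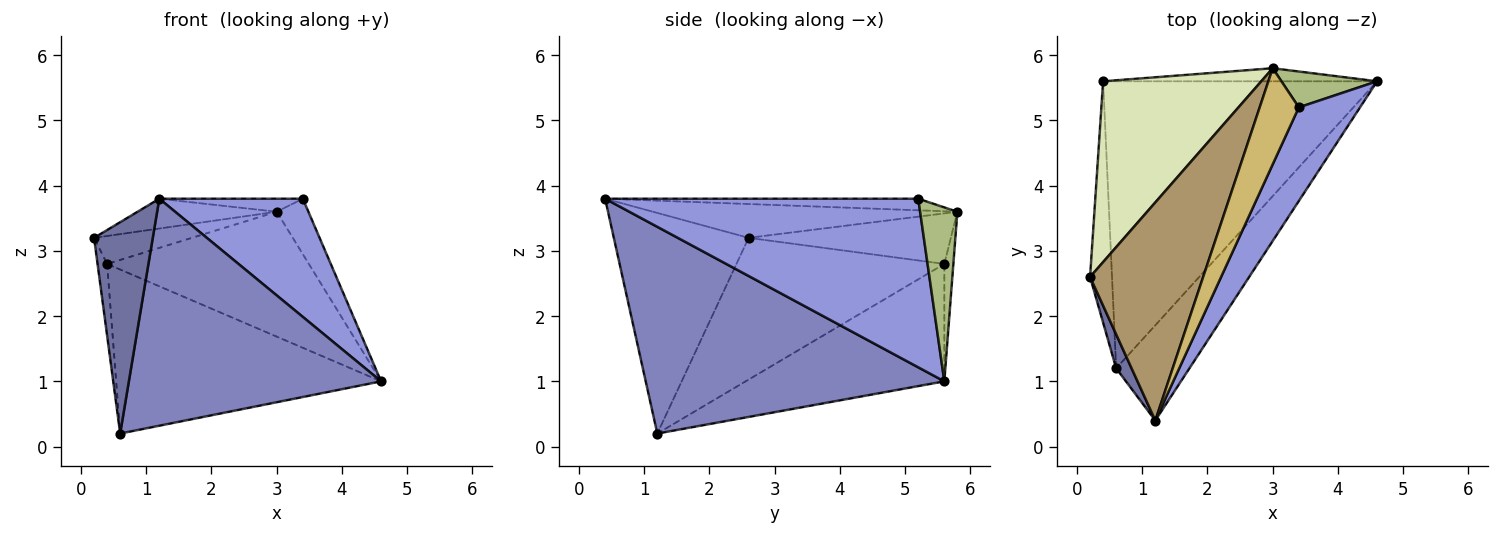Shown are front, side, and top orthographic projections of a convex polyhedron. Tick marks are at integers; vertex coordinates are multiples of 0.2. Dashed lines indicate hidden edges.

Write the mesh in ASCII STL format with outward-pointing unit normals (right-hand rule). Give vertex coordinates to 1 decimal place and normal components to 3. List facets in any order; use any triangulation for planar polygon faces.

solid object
 facet normal -0.915 -0.398 0.064
  outer loop
   vertex 0.6 1.2 0.2
   vertex 1.2 0.4 3.8
   vertex 0.2 2.6 3.2
  endloop
 endfacet
 facet normal 0.737 -0.623 -0.261
  outer loop
   vertex 0.6 1.2 0.2
   vertex 4.6 5.6 1.0
   vertex 1.2 0.4 3.8
  endloop
 endfacet
 facet normal 0.863 -0.396 0.313
  outer loop
   vertex 3.4 5.2 3.8
   vertex 1.2 0.4 3.8
   vertex 4.6 5.6 1.0
  endloop
 endfacet
 facet normal -0.987 0.045 -0.153
  outer loop
   vertex 0.4 5.6 2.8
   vertex 0.6 1.2 0.2
   vertex 0.2 2.6 3.2
  endloop
 endfacet
 facet normal -0.349 0.465 -0.814
  outer loop
   vertex 0.4 5.6 2.8
   vertex 4.6 5.6 1.0
   vertex 0.6 1.2 0.2
  endloop
 endfacet
 facet normal 0.703 0.597 0.387
  outer loop
   vertex 3.0 5.8 3.6
   vertex 3.4 5.2 3.8
   vertex 4.6 5.6 1.0
  endloop
 endfacet
 facet normal -0.044 0.994 -0.104
  outer loop
   vertex 3.0 5.8 3.6
   vertex 4.6 5.6 1.0
   vertex 0.4 5.6 2.8
  endloop
 endfacet
 facet normal -0.301 0.146 0.942
  outer loop
   vertex 3.0 5.8 3.6
   vertex 0.4 5.6 2.8
   vertex 0.2 2.6 3.2
  endloop
 endfacet
 facet normal -0.284 0.130 0.950
  outer loop
   vertex 3.0 5.8 3.6
   vertex 0.2 2.6 3.2
   vertex 1.2 0.4 3.8
  endloop
 endfacet
 facet normal -0.282 0.129 0.951
  outer loop
   vertex 3.0 5.8 3.6
   vertex 1.2 0.4 3.8
   vertex 3.4 5.2 3.8
  endloop
 endfacet
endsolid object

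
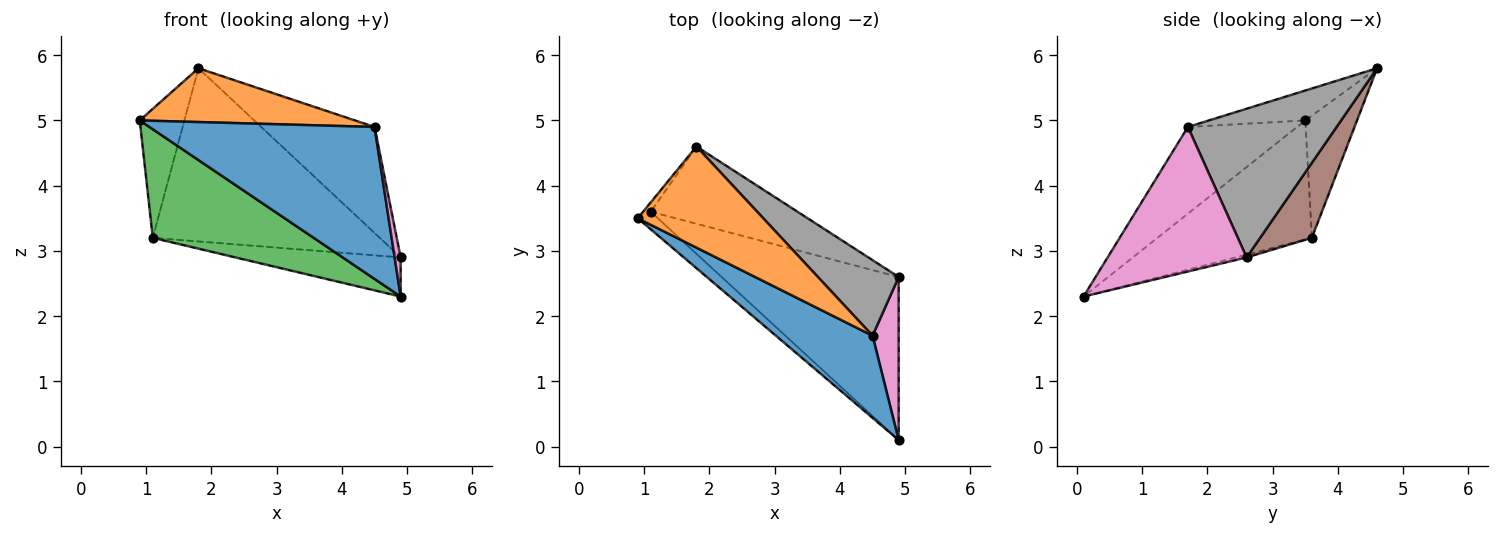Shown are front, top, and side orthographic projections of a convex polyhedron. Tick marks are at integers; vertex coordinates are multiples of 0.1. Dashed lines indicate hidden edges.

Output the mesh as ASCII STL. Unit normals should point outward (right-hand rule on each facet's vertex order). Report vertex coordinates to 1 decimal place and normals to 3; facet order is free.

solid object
 facet normal -0.392 -0.809 0.438
  outer loop
   vertex 4.5 1.7 4.9
   vertex 0.9 3.5 5.0
   vertex 4.9 0.1 2.3
  endloop
 endfacet
 facet normal -0.206 -0.460 0.864
  outer loop
   vertex 4.5 1.7 4.9
   vertex 1.8 4.6 5.8
   vertex 0.9 3.5 5.0
  endloop
 endfacet
 facet normal -0.688 -0.717 -0.116
  outer loop
   vertex 1.1 3.6 3.2
   vertex 4.9 0.1 2.3
   vertex 0.9 3.5 5.0
  endloop
 endfacet
 facet normal -0.756 0.653 -0.048
  outer loop
   vertex 1.1 3.6 3.2
   vertex 0.9 3.5 5.0
   vertex 1.8 4.6 5.8
  endloop
 endfacet
 facet normal -0.015 0.233 -0.972
  outer loop
   vertex 4.9 2.6 2.9
   vertex 4.9 0.1 2.3
   vertex 1.1 3.6 3.2
  endloop
 endfacet
 facet normal 0.204 0.894 -0.399
  outer loop
   vertex 4.9 2.6 2.9
   vertex 1.1 3.6 3.2
   vertex 1.8 4.6 5.8
  endloop
 endfacet
 facet normal 0.983 -0.043 0.177
  outer loop
   vertex 4.9 2.6 2.9
   vertex 4.5 1.7 4.9
   vertex 4.9 0.1 2.3
  endloop
 endfacet
 facet normal 0.730 0.557 0.396
  outer loop
   vertex 4.9 2.6 2.9
   vertex 1.8 4.6 5.8
   vertex 4.5 1.7 4.9
  endloop
 endfacet
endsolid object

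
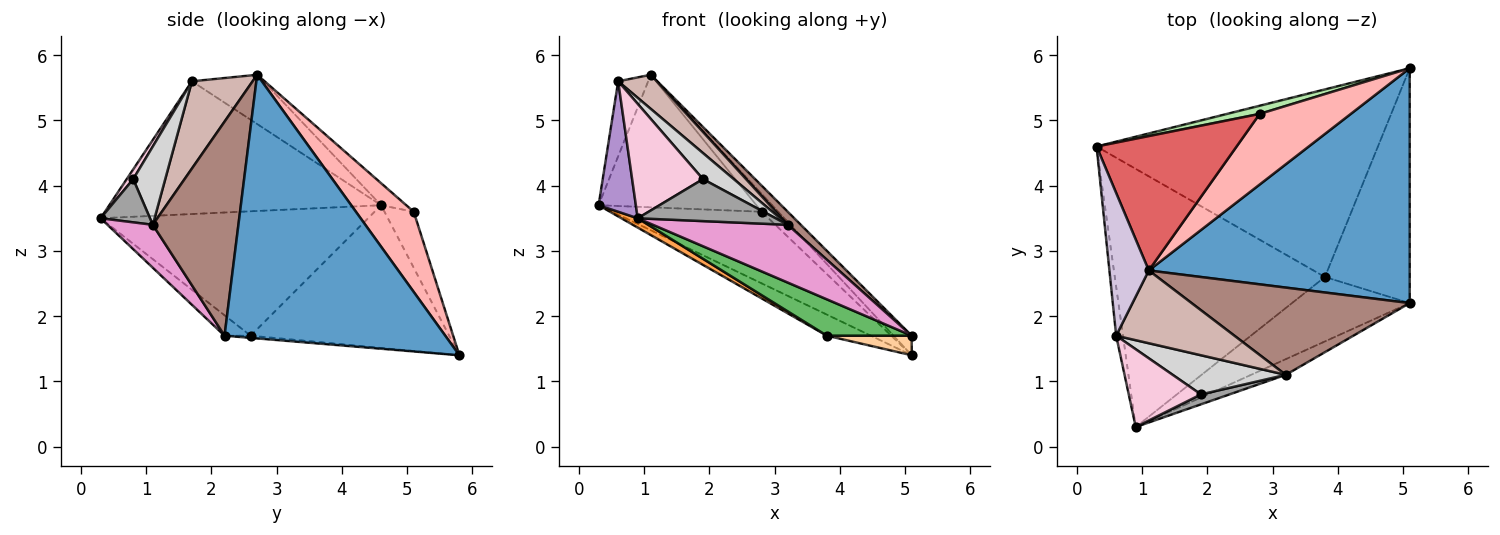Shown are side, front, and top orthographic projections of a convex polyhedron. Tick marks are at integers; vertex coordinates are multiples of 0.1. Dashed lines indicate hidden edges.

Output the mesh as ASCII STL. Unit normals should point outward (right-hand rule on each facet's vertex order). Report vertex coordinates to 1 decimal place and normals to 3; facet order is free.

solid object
 facet normal 0.710 0.059 0.702
  outer loop
   vertex 5.1 2.2 1.7
   vertex 5.1 5.8 1.4
   vertex 1.1 2.7 5.7
  endloop
 endfacet
 facet normal -0.450 0.100 -0.887
  outer loop
   vertex 3.8 2.6 1.7
   vertex 0.3 4.6 3.7
   vertex 5.1 5.8 1.4
  endloop
 endfacet
 facet normal -0.509 -0.031 -0.860
  outer loop
   vertex 3.8 2.6 1.7
   vertex 0.9 0.3 3.5
   vertex 0.3 4.6 3.7
  endloop
 endfacet
 facet normal -0.026 -0.083 -0.996
  outer loop
   vertex 3.8 2.6 1.7
   vertex 5.1 5.8 1.4
   vertex 5.1 2.2 1.7
  endloop
 endfacet
 facet normal -0.149 -0.486 -0.861
  outer loop
   vertex 3.8 2.6 1.7
   vertex 5.1 2.2 1.7
   vertex 0.9 0.3 3.5
  endloop
 endfacet
 facet normal -0.191 0.975 0.111
  outer loop
   vertex 2.8 5.1 3.6
   vertex 5.1 5.8 1.4
   vertex 0.3 4.6 3.7
  endloop
 endfacet
 facet normal -0.111 0.698 0.708
  outer loop
   vertex 2.8 5.1 3.6
   vertex 0.3 4.6 3.7
   vertex 1.1 2.7 5.7
  endloop
 endfacet
 facet normal 0.649 0.186 0.738
  outer loop
   vertex 2.8 5.1 3.6
   vertex 1.1 2.7 5.7
   vertex 5.1 5.8 1.4
  endloop
 endfacet
 facet normal -0.989 -0.136 -0.051
  outer loop
   vertex 0.6 1.7 5.6
   vertex 0.3 4.6 3.7
   vertex 0.9 0.3 3.5
  endloop
 endfacet
 facet normal -0.742 0.312 0.593
  outer loop
   vertex 0.6 1.7 5.6
   vertex 1.1 2.7 5.7
   vertex 0.3 4.6 3.7
  endloop
 endfacet
 facet normal 0.696 -0.106 0.710
  outer loop
   vertex 3.2 1.1 3.4
   vertex 5.1 2.2 1.7
   vertex 1.1 2.7 5.7
  endloop
 endfacet
 facet normal 0.556 -0.353 0.753
  outer loop
   vertex 3.2 1.1 3.4
   vertex 1.1 2.7 5.7
   vertex 0.6 1.7 5.6
  endloop
 endfacet
 facet normal 0.308 -0.918 -0.249
  outer loop
   vertex 3.2 1.1 3.4
   vertex 0.9 0.3 3.5
   vertex 5.1 2.2 1.7
  endloop
 endfacet
 facet normal 0.076 -0.825 0.561
  outer loop
   vertex 1.9 0.8 4.1
   vertex 0.6 1.7 5.6
   vertex 0.9 0.3 3.5
  endloop
 endfacet
 facet normal 0.329 -0.919 0.217
  outer loop
   vertex 1.9 0.8 4.1
   vertex 0.9 0.3 3.5
   vertex 3.2 1.1 3.4
  endloop
 endfacet
 facet normal 0.499 -0.481 0.721
  outer loop
   vertex 1.9 0.8 4.1
   vertex 3.2 1.1 3.4
   vertex 0.6 1.7 5.6
  endloop
 endfacet
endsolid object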